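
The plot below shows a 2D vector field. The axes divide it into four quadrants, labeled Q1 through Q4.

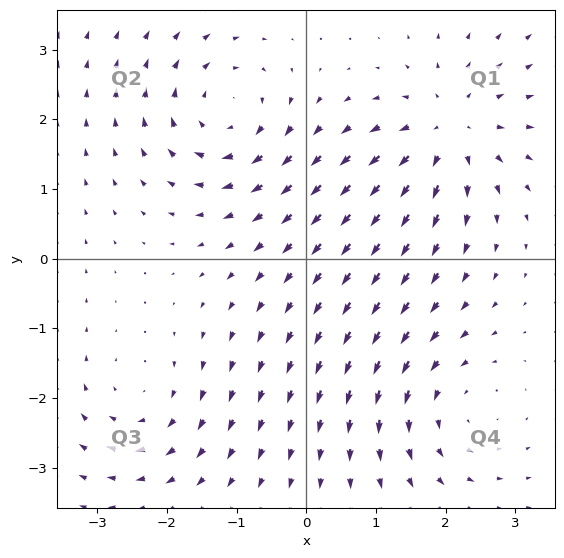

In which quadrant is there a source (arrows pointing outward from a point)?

Q1

The source sits at approximately (2.1, 1.8), which lies in quadrant Q1. The divergence there is about +4, positive as expected for a source.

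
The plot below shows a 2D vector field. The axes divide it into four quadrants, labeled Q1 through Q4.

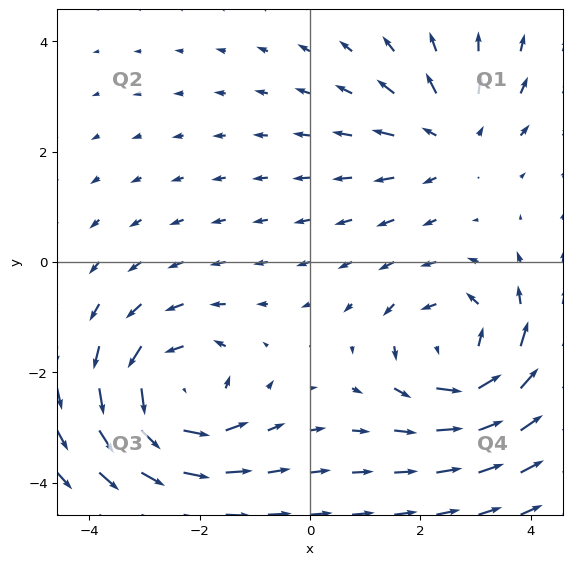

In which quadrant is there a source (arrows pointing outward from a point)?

Q1

The source sits at approximately (2.6, 2.3), which lies in quadrant Q1. The divergence there is about +2, positive as expected for a source.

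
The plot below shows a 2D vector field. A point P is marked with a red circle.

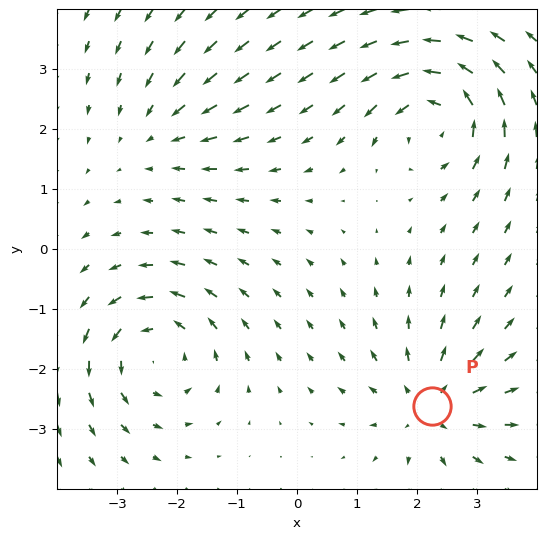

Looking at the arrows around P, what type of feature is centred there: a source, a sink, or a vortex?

source

At P (2.2, -2.6) the arrows spread outward. Divergence about +5, curl ≈0 — positive divergence with near-zero curl is a source.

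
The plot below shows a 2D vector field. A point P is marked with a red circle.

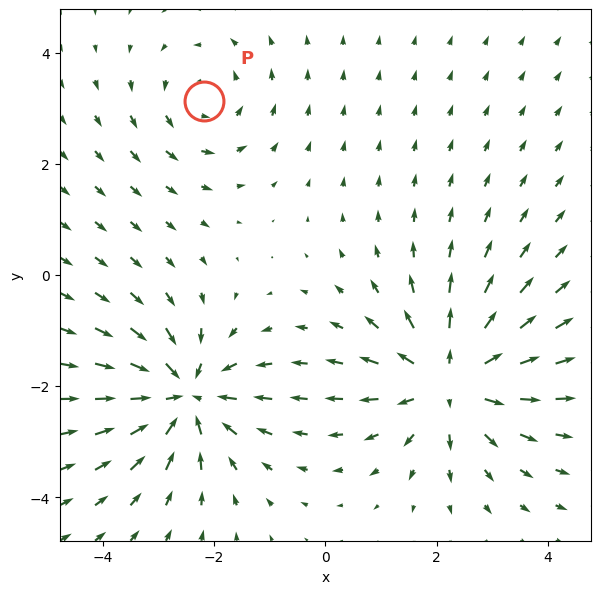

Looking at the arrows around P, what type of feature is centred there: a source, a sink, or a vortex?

vortex

At P (-2.2, 3.1) the arrows circulate counterclockwise. Divergence ≈0, curl about +3 — near-zero divergence with nonzero curl is a vortex.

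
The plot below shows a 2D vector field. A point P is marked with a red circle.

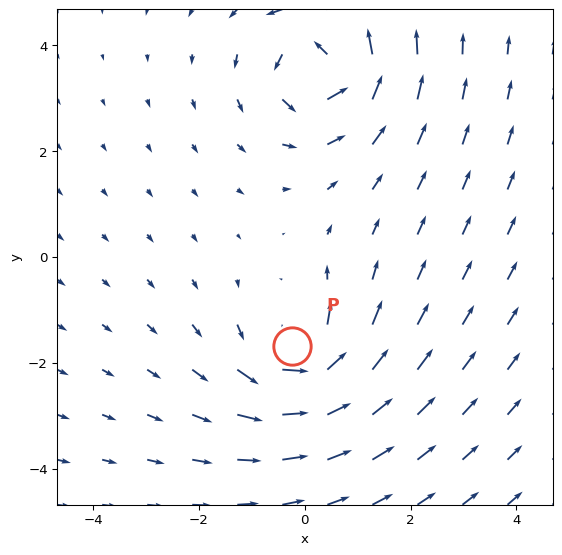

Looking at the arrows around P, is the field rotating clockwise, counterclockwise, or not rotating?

counterclockwise

Near P at (-0.2, -1.7) the arrows circulate counterclockwise. The curl (z-component) there is about +4; positive curl means counterclockwise rotation.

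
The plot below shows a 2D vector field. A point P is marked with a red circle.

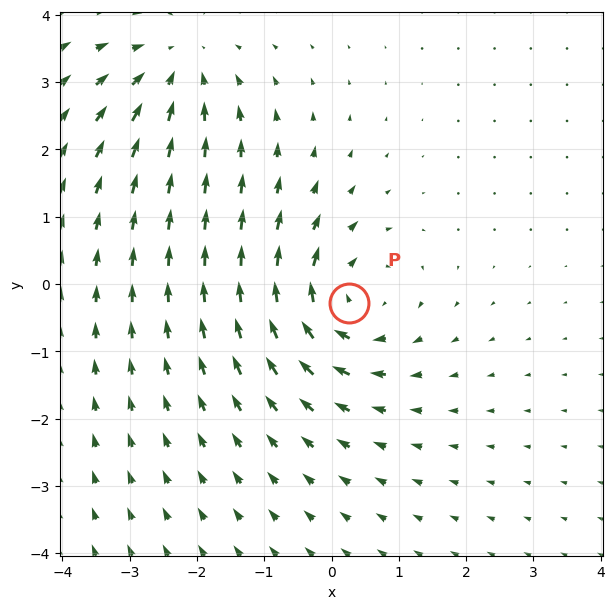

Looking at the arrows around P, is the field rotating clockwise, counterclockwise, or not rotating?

clockwise

Near P at (0.3, -0.3) the arrows circulate clockwise. The curl (z-component) there is about -5; negative curl means clockwise rotation.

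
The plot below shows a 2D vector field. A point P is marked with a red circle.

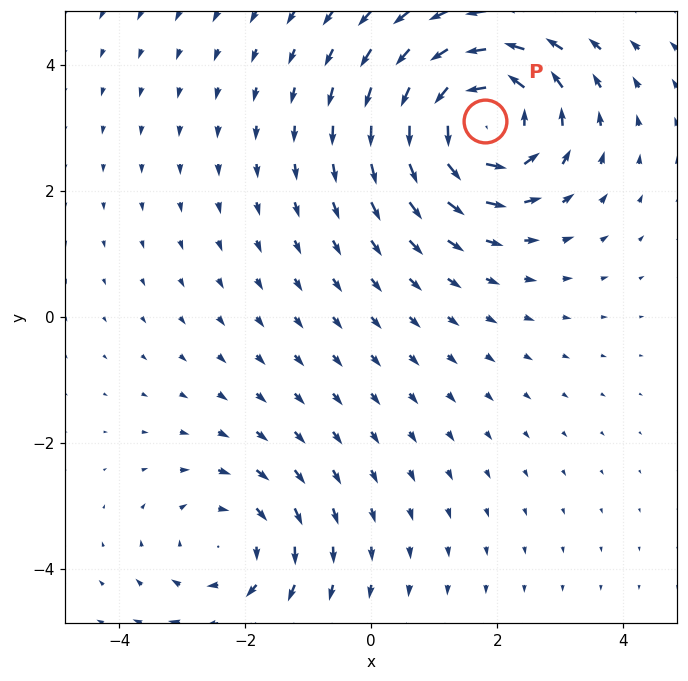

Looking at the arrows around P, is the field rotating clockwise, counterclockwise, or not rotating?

Near P at (1.8, 3.1) the arrows circulate counterclockwise. The curl (z-component) there is about +5; positive curl means counterclockwise rotation.

counterclockwise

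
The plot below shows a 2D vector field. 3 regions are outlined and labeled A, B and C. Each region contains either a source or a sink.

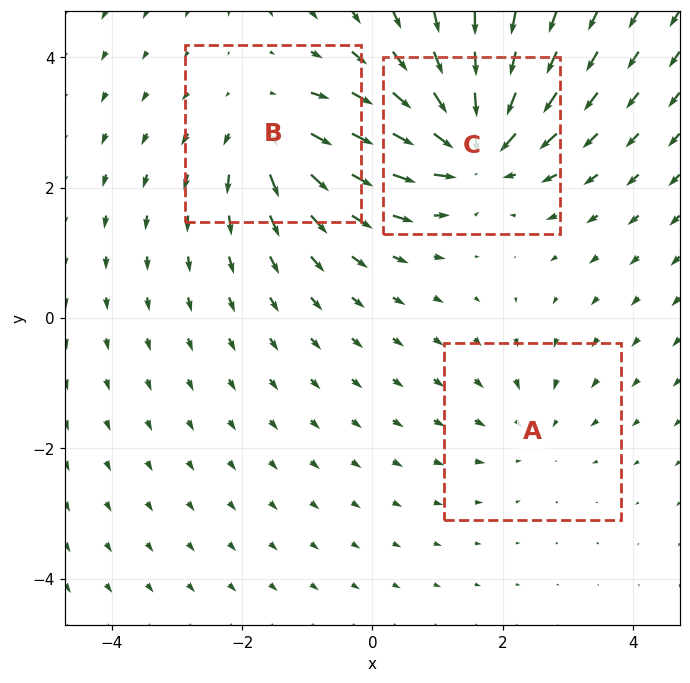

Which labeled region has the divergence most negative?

Divergence at each region's feature centre — A: about -2, B: about +4, C: about -5. Region C is most negative.

C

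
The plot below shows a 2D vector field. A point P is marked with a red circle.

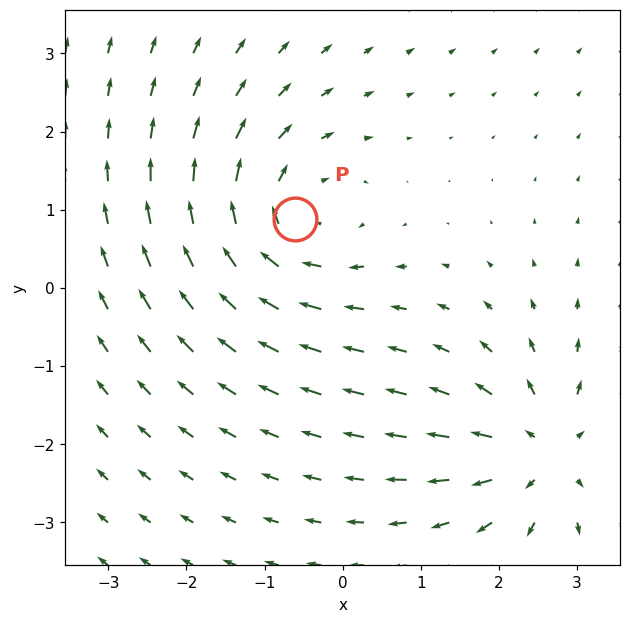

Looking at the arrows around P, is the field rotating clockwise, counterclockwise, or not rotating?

Near P at (-0.6, 0.9) the arrows circulate clockwise. The curl (z-component) there is about -4; negative curl means clockwise rotation.

clockwise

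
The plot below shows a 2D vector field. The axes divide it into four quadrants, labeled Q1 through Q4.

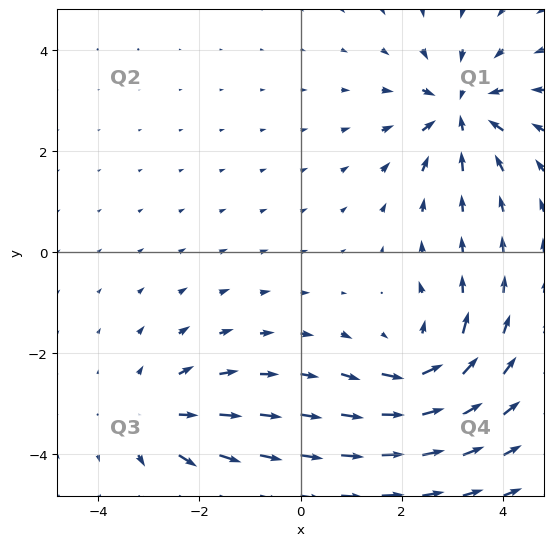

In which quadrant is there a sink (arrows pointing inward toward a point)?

The sink sits at approximately (3.2, 2.8), which lies in quadrant Q1. The divergence there is about -6, negative as expected for a sink.

Q1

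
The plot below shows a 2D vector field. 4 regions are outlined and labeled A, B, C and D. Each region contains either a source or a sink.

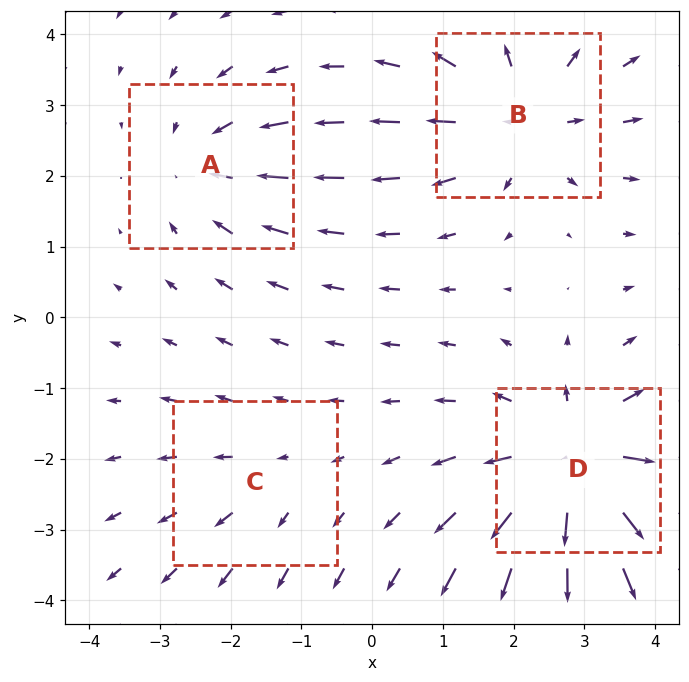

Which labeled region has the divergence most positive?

Divergence at each region's feature centre — A: about -3, B: about +4, C: about +2, D: about +6. Region D is most positive.

D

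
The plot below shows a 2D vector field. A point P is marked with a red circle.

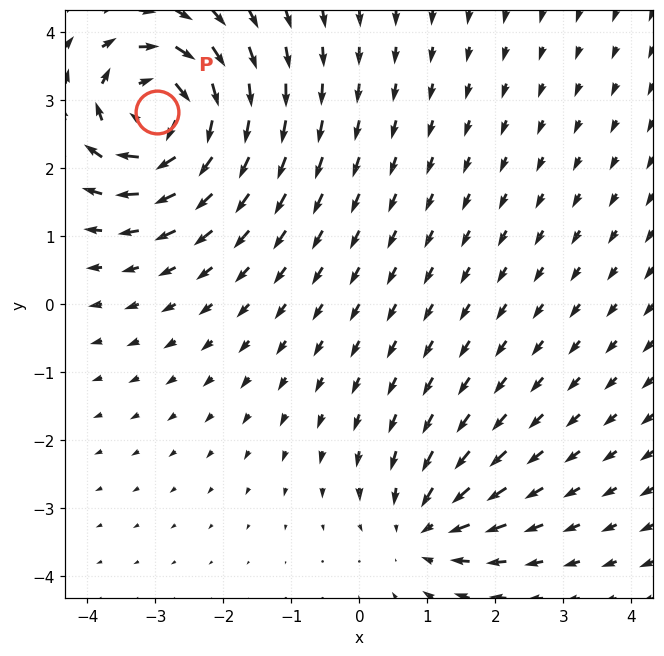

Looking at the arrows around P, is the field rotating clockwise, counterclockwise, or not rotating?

Near P at (-3.0, 2.8) the arrows circulate clockwise. The curl (z-component) there is about -6; negative curl means clockwise rotation.

clockwise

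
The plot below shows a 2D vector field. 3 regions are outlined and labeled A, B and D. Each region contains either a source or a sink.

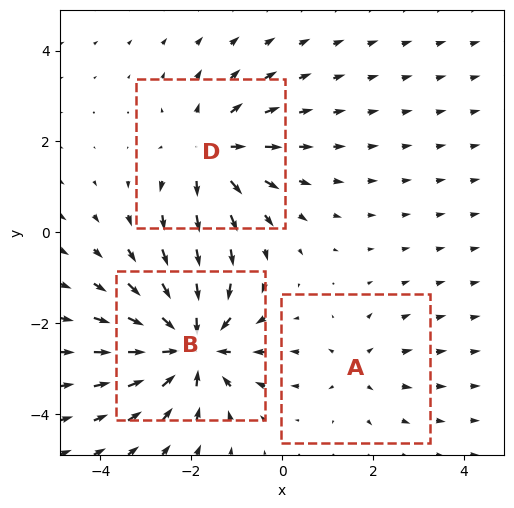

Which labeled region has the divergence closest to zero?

A

Divergence at each region's feature centre — A: about +2, B: about -5, D: about +3. Region A is closest to zero.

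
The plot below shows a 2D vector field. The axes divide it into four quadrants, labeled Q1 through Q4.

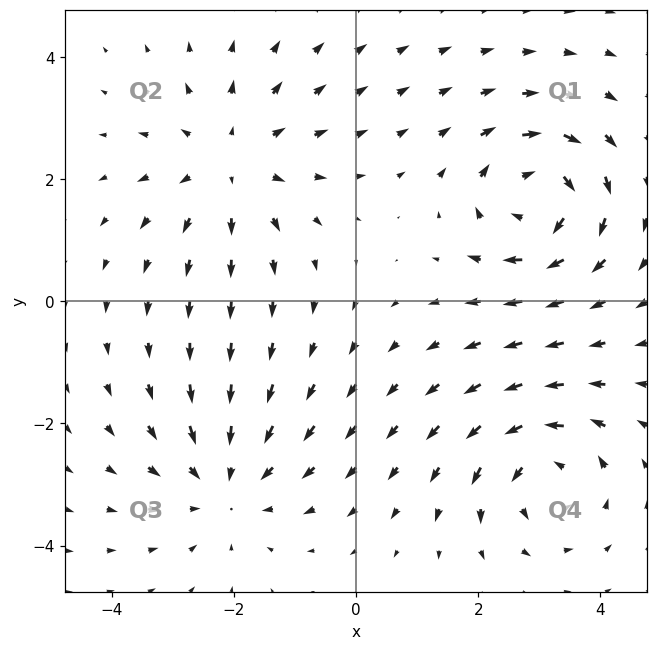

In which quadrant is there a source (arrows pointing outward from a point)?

Q2

The source sits at approximately (-2.1, 2.3), which lies in quadrant Q2. The divergence there is about +4, positive as expected for a source.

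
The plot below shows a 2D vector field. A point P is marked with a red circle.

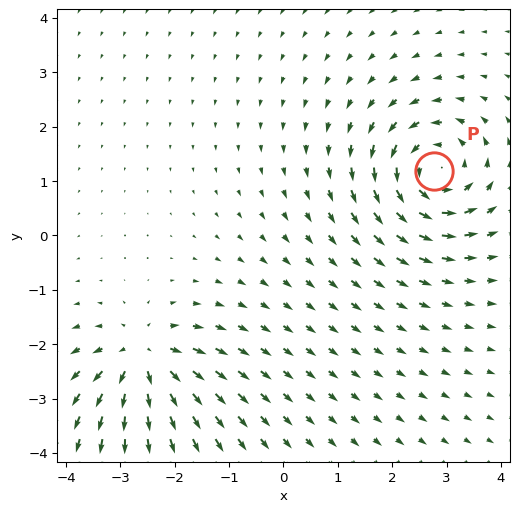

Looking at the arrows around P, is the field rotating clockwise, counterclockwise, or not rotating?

counterclockwise

Near P at (2.8, 1.2) the arrows circulate counterclockwise. The curl (z-component) there is about +4; positive curl means counterclockwise rotation.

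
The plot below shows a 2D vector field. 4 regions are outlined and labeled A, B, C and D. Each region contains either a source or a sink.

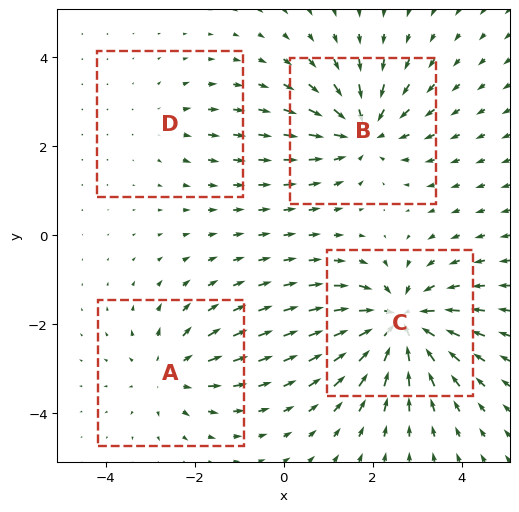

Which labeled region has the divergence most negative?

Divergence at each region's feature centre — A: about +4, B: about -5, C: about -7, D: about +2. Region C is most negative.

C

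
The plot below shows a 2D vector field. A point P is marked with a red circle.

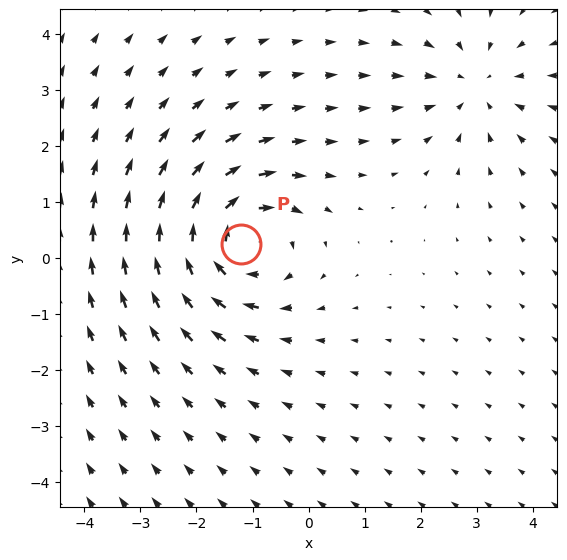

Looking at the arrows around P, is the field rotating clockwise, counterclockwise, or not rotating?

Near P at (-1.2, 0.2) the arrows circulate clockwise. The curl (z-component) there is about -4; negative curl means clockwise rotation.

clockwise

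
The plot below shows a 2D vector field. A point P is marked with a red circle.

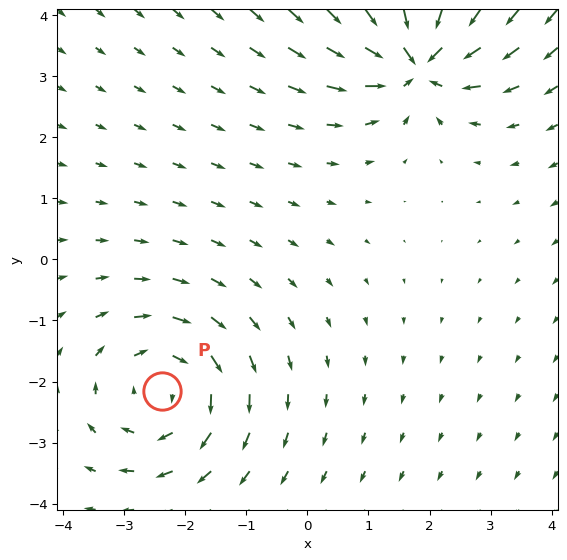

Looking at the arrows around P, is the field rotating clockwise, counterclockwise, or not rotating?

clockwise

Near P at (-2.4, -2.2) the arrows circulate clockwise. The curl (z-component) there is about -4; negative curl means clockwise rotation.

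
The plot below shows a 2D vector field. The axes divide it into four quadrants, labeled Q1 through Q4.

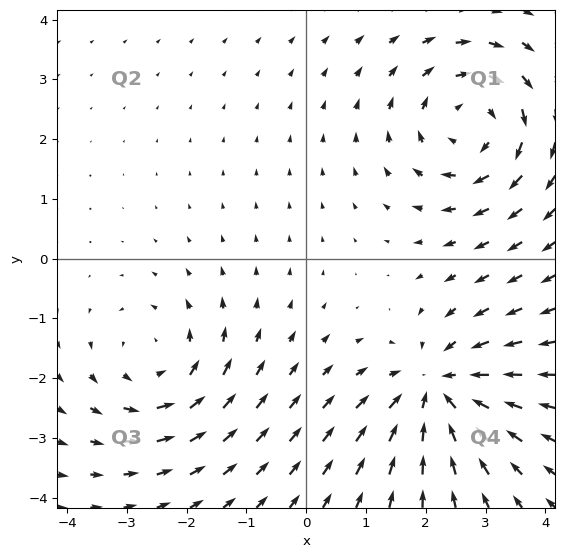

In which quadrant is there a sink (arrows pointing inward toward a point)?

Q4

The sink sits at approximately (2.2, -2.2), which lies in quadrant Q4. The divergence there is about -5, negative as expected for a sink.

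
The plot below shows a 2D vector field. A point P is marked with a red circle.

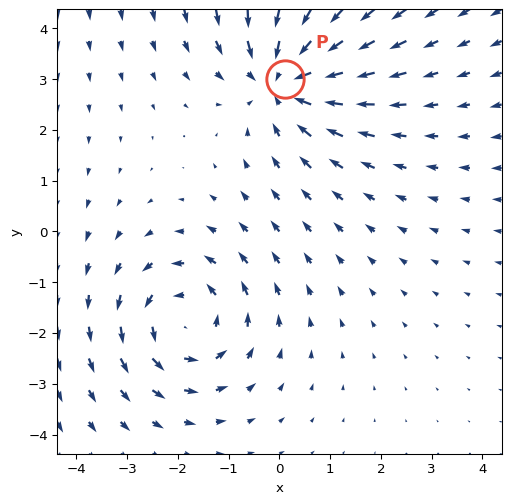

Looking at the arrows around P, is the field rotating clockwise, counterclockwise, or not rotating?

not rotating

Near P at (0.1, 3.0) the arrows show no circulation. The curl there is ≈0.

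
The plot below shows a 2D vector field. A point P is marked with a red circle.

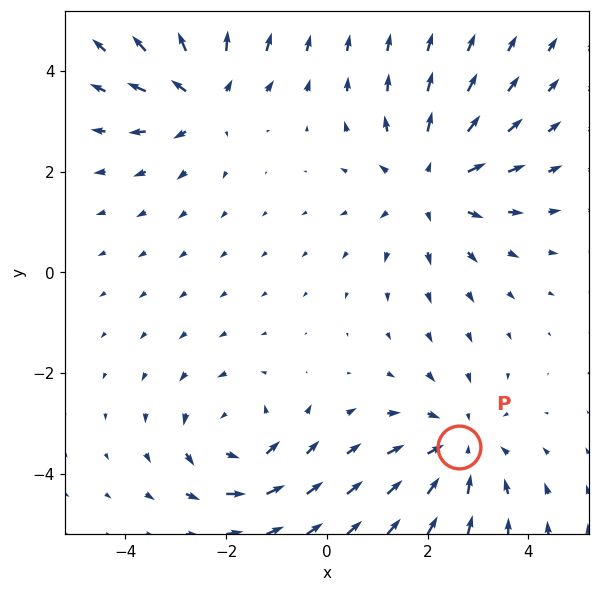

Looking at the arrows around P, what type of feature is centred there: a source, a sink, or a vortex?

sink

At P (2.6, -3.5) the arrows converge inward. Divergence about -3, curl ≈0 — negative divergence with near-zero curl is a sink.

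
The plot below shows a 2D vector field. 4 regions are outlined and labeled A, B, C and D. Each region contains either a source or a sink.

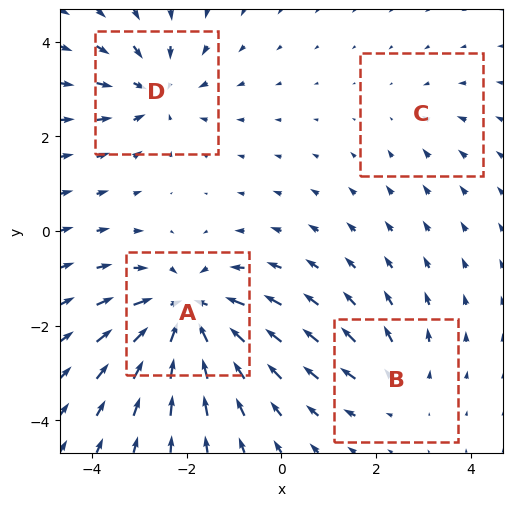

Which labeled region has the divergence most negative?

Divergence at each region's feature centre — A: about -7, B: about +3, C: about -2, D: about -4. Region A is most negative.

A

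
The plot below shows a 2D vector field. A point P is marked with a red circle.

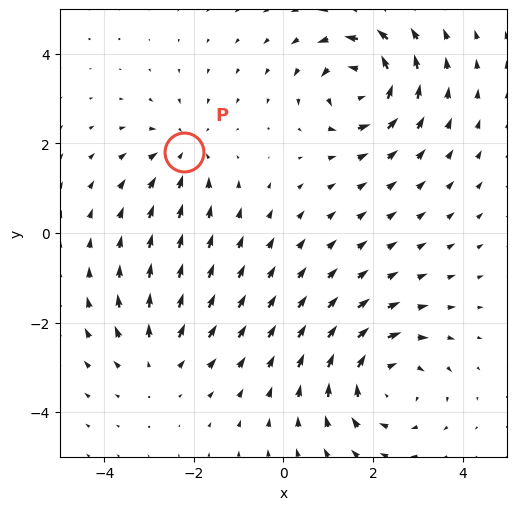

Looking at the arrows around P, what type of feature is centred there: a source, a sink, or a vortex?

sink

At P (-2.2, 1.8) the arrows converge inward. Divergence about -3, curl ≈0 — negative divergence with near-zero curl is a sink.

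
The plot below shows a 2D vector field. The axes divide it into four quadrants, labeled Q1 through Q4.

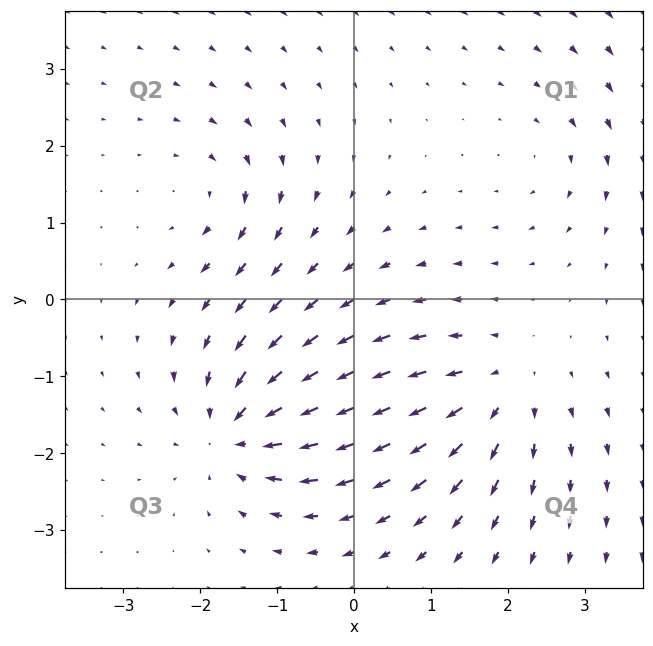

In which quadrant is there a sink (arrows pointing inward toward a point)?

Q3

The sink sits at approximately (-1.5, -1.7), which lies in quadrant Q3. The divergence there is about -6, negative as expected for a sink.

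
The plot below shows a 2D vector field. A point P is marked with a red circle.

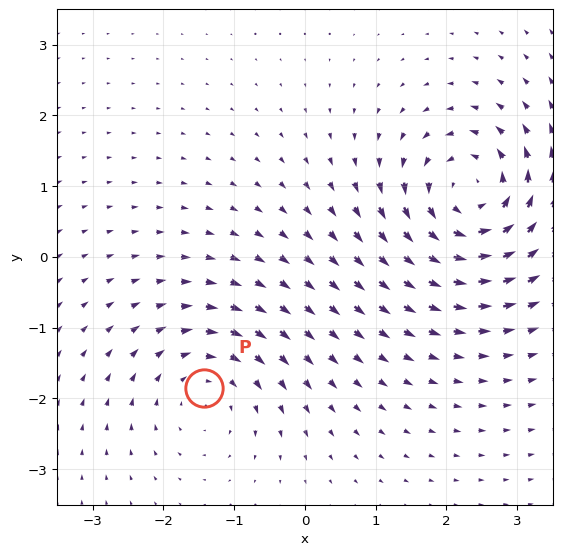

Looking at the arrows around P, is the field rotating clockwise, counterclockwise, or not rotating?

clockwise

Near P at (-1.4, -1.8) the arrows circulate clockwise. The curl (z-component) there is about -3; negative curl means clockwise rotation.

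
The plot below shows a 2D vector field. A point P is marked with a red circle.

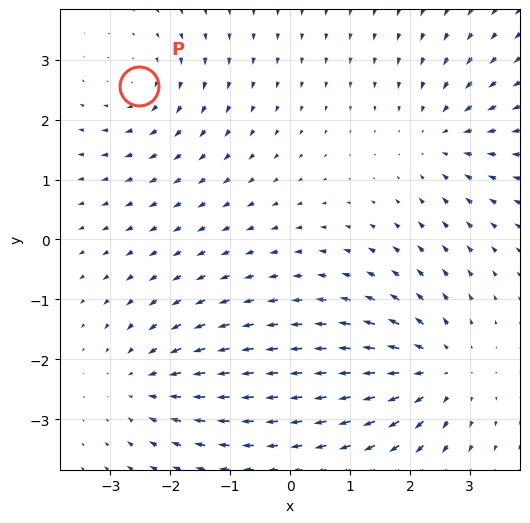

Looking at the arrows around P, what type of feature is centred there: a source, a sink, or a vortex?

At P (-2.5, 2.6) the arrows circulate clockwise. Divergence ≈0, curl about -3 — near-zero divergence with nonzero curl is a vortex.

vortex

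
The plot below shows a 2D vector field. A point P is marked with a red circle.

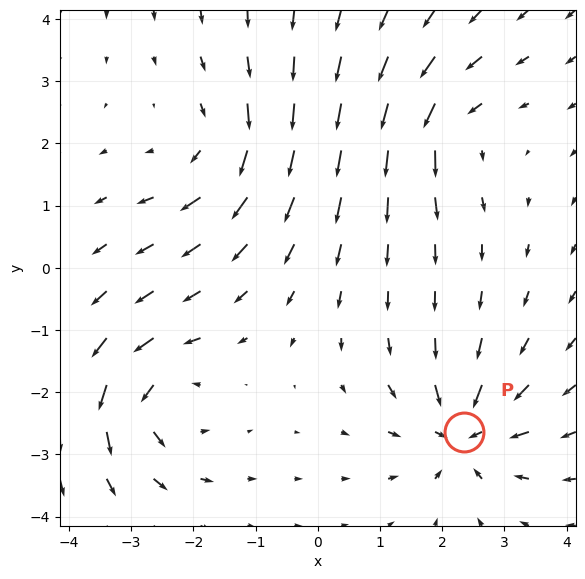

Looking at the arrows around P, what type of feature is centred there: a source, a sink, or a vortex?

At P (2.4, -2.6) the arrows converge inward. Divergence about -6, curl ≈0 — negative divergence with near-zero curl is a sink.

sink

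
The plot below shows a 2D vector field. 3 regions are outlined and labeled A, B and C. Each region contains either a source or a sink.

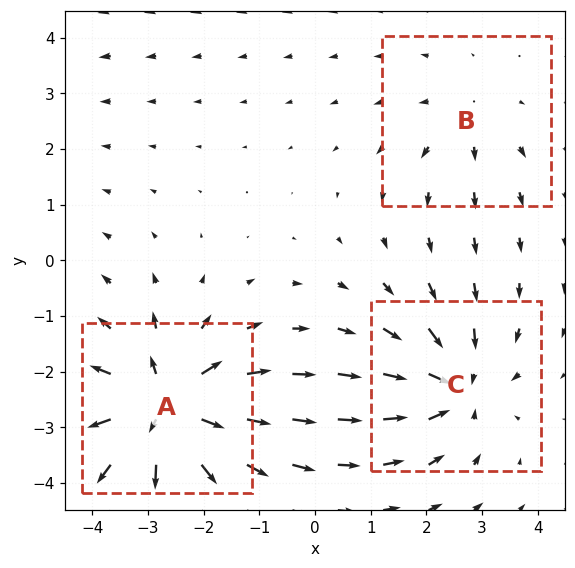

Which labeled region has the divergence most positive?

Divergence at each region's feature centre — A: about +5, B: about +2, C: about -4. Region A is most positive.

A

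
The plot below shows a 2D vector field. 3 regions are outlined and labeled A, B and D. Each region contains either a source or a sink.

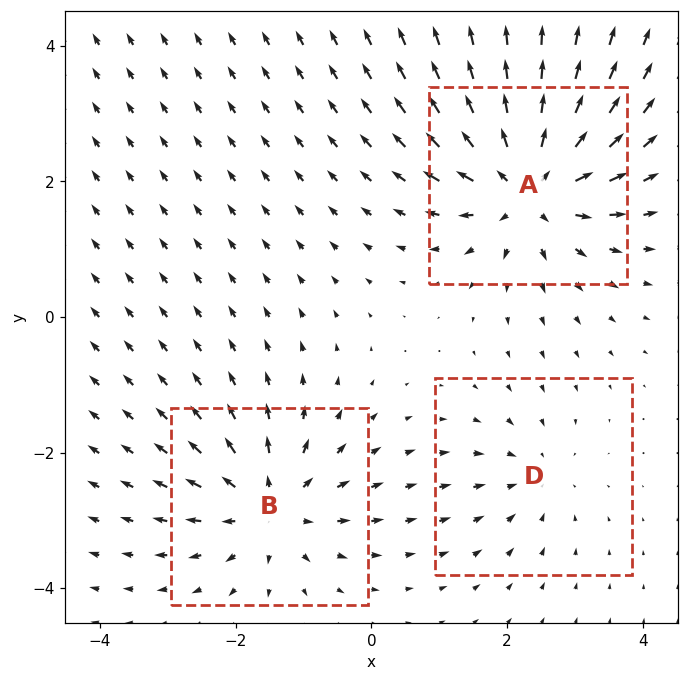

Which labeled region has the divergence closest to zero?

D

Divergence at each region's feature centre — A: about +6, B: about +4, D: about -2. Region D is closest to zero.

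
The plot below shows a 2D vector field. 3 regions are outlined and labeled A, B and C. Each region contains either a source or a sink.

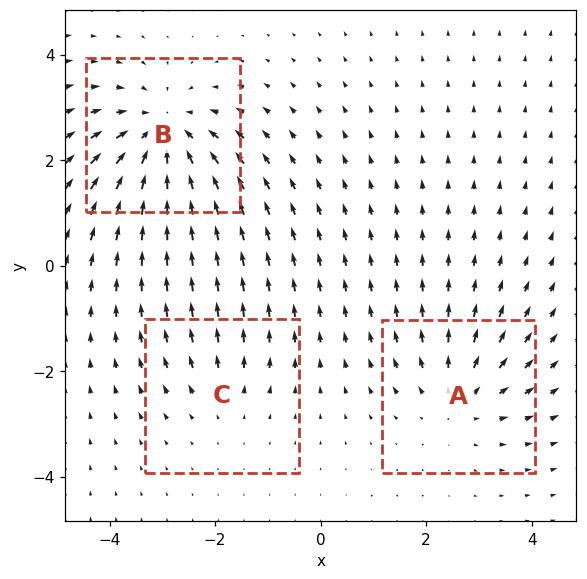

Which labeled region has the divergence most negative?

B

Divergence at each region's feature centre — A: about +3, B: about -5, C: about +2. Region B is most negative.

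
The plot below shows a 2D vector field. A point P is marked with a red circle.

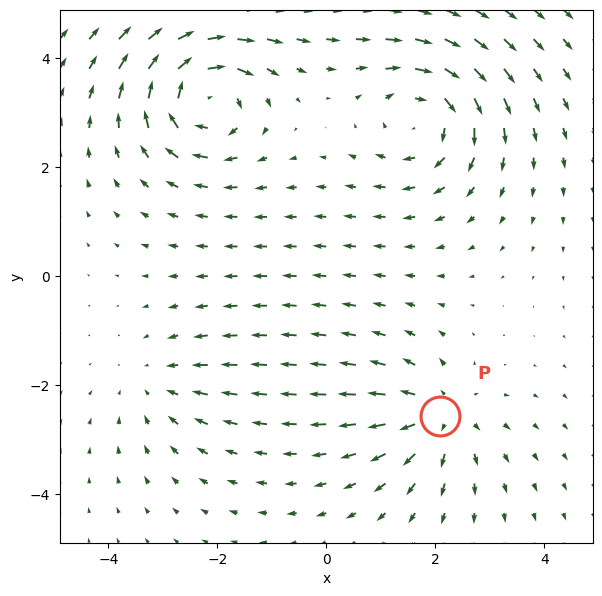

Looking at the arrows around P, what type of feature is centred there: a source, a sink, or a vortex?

source

At P (2.1, -2.6) the arrows spread outward. Divergence about +4, curl ≈0 — positive divergence with near-zero curl is a source.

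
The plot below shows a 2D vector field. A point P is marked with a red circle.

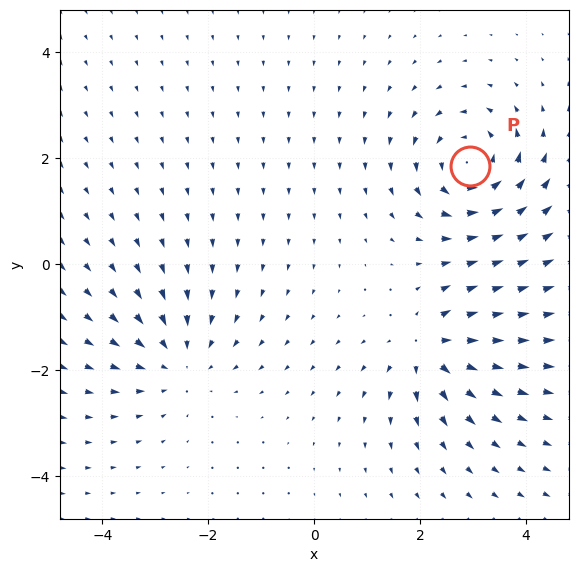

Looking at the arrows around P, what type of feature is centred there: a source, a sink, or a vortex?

vortex

At P (2.9, 1.9) the arrows circulate counterclockwise. Divergence ≈0, curl about +6 — near-zero divergence with nonzero curl is a vortex.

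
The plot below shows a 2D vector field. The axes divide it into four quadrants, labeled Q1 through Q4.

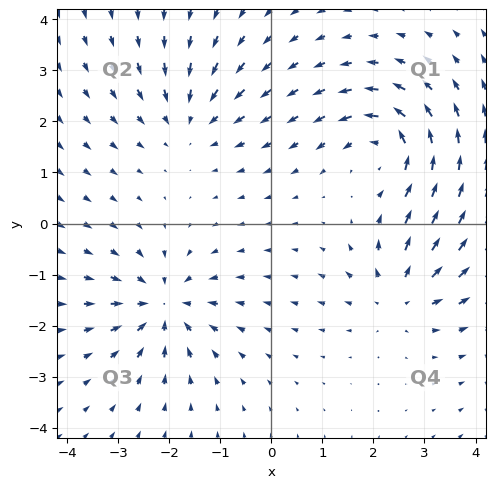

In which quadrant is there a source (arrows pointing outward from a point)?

The source sits at approximately (2.5, -1.4), which lies in quadrant Q4. The divergence there is about +4, positive as expected for a source.

Q4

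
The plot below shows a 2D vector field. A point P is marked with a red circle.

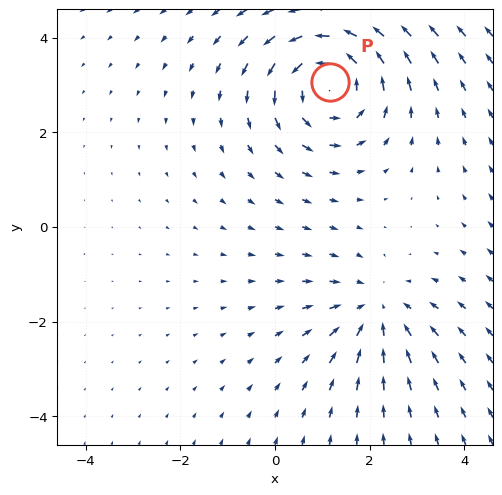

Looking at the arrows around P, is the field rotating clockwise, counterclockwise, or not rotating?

Near P at (1.2, 3.1) the arrows circulate counterclockwise. The curl (z-component) there is about +4; positive curl means counterclockwise rotation.

counterclockwise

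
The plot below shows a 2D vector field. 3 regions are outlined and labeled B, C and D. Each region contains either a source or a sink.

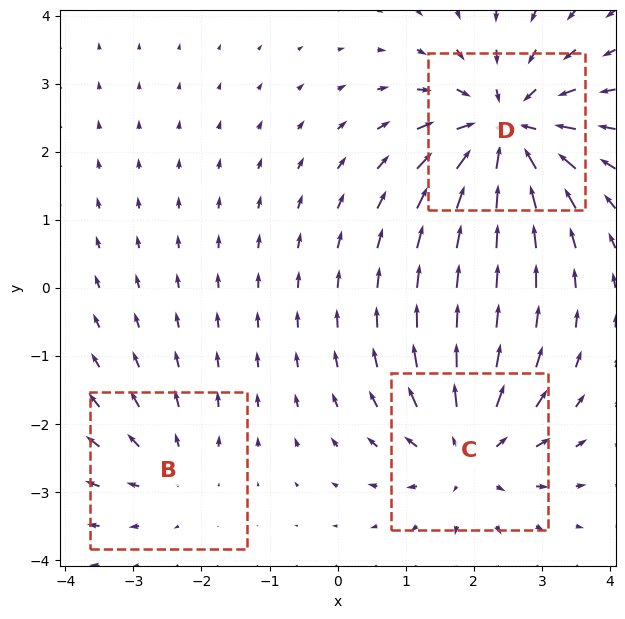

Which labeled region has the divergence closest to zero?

Divergence at each region's feature centre — B: about +2, C: about +4, D: about -5. Region B is closest to zero.

B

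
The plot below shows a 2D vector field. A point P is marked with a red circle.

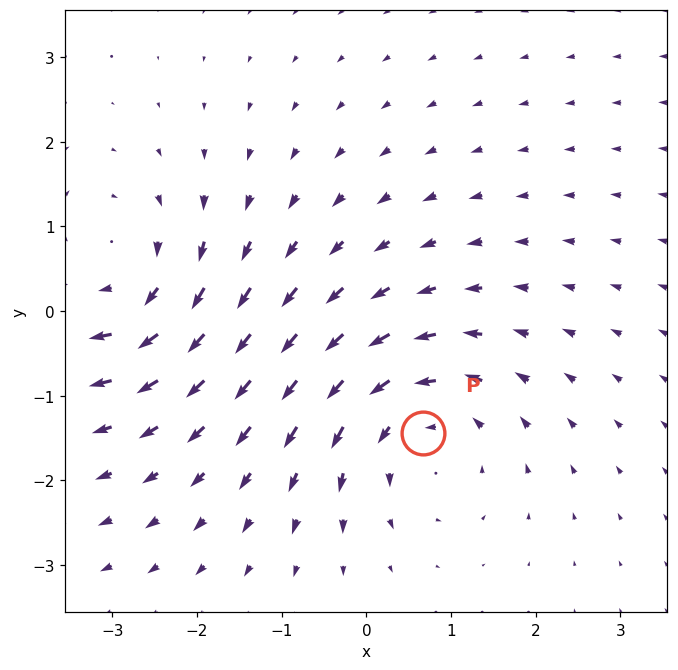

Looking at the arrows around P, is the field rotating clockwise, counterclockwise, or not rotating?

counterclockwise

Near P at (0.7, -1.4) the arrows circulate counterclockwise. The curl (z-component) there is about +3; positive curl means counterclockwise rotation.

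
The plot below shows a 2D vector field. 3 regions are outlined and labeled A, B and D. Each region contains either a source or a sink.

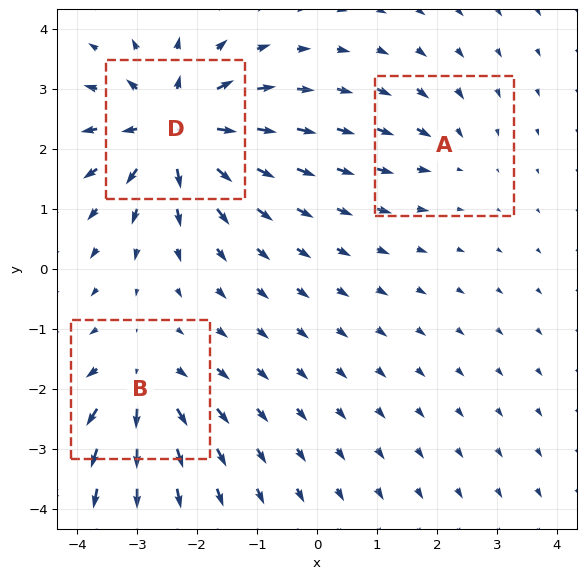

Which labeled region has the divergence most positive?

D

Divergence at each region's feature centre — A: about -2, B: about +4, D: about +6. Region D is most positive.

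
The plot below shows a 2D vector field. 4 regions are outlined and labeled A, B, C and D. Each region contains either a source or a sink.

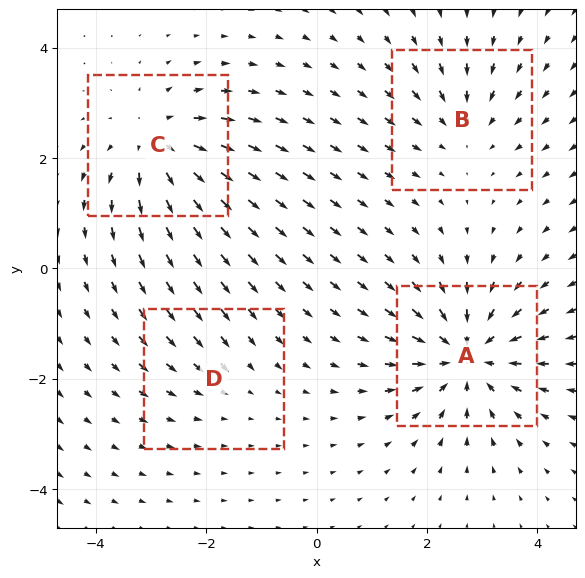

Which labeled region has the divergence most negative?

A

Divergence at each region's feature centre — A: about -7, B: about -3, C: about +5, D: about -2. Region A is most negative.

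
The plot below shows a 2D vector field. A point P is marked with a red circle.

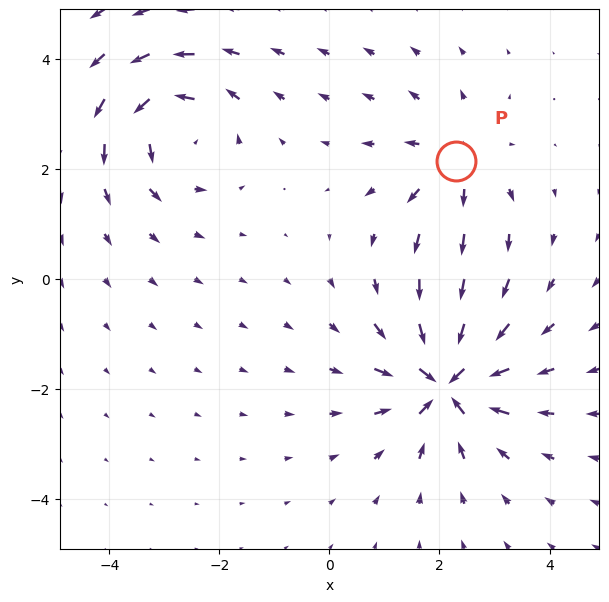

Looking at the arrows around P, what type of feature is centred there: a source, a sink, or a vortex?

source

At P (2.3, 2.1) the arrows spread outward. Divergence about +3, curl ≈0 — positive divergence with near-zero curl is a source.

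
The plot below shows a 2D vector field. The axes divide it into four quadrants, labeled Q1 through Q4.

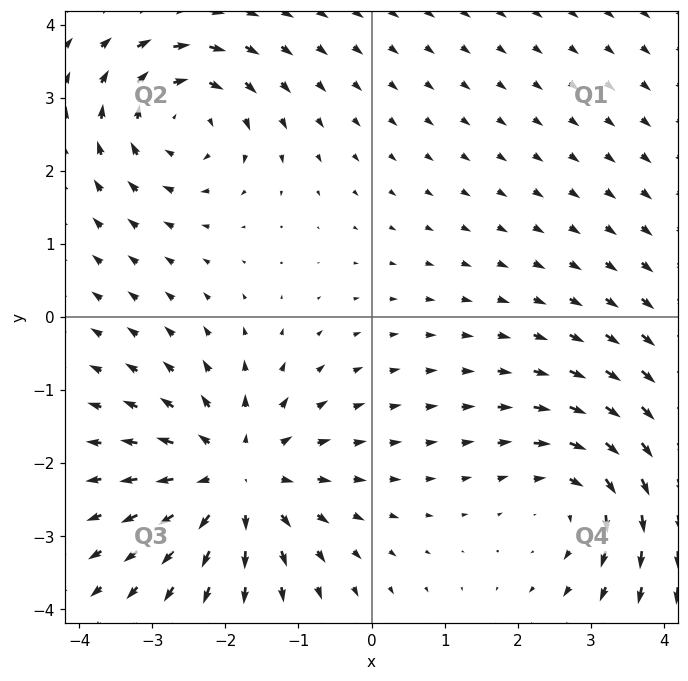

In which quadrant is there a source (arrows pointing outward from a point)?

The source sits at approximately (-1.8, -2.2), which lies in quadrant Q3. The divergence there is about +5, positive as expected for a source.

Q3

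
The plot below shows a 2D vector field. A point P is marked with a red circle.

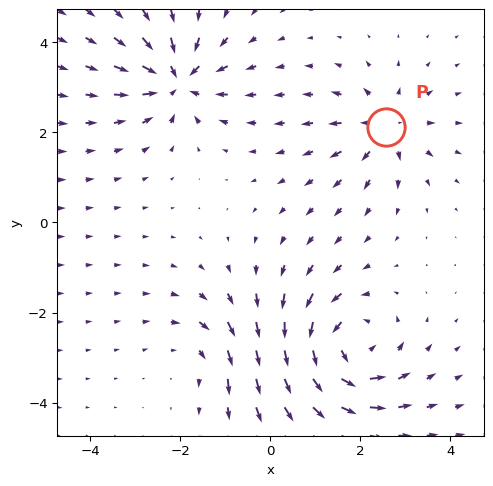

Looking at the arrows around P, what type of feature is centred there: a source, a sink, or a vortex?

At P (2.6, 2.1) the arrows spread outward. Divergence about +4, curl ≈0 — positive divergence with near-zero curl is a source.

source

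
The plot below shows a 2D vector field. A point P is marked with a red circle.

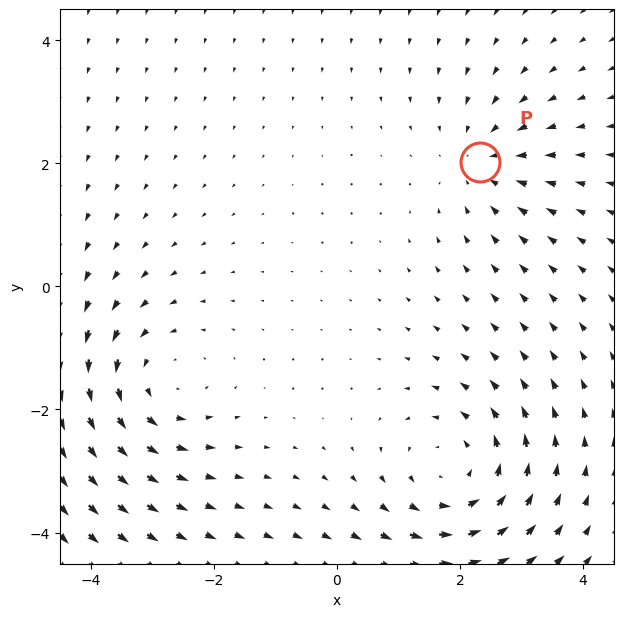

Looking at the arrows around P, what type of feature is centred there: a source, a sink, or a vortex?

At P (2.3, 2.0) the arrows converge inward. Divergence about -3, curl ≈0 — negative divergence with near-zero curl is a sink.

sink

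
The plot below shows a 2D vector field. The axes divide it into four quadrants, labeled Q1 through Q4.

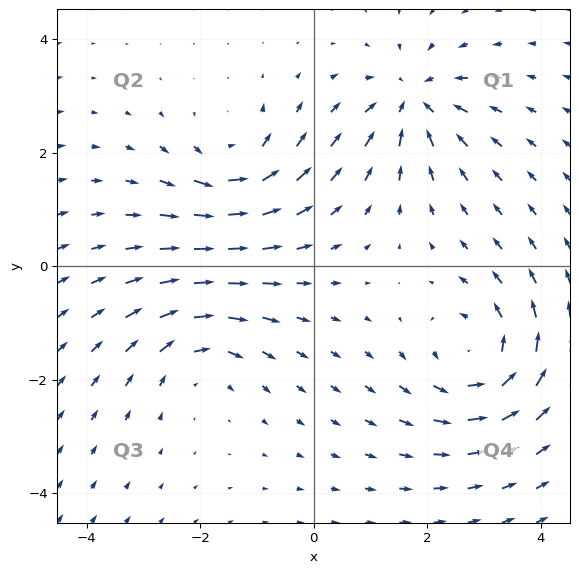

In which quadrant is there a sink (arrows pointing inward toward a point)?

Q1

The sink sits at approximately (1.8, 2.9), which lies in quadrant Q1. The divergence there is about -5, negative as expected for a sink.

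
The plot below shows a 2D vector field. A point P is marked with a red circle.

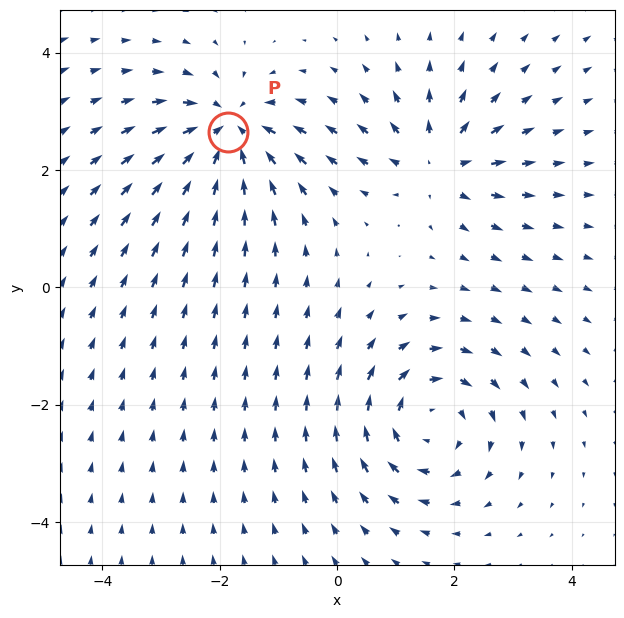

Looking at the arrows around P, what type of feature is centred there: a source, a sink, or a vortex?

At P (-1.9, 2.6) the arrows converge inward. Divergence about -5, curl ≈0 — negative divergence with near-zero curl is a sink.

sink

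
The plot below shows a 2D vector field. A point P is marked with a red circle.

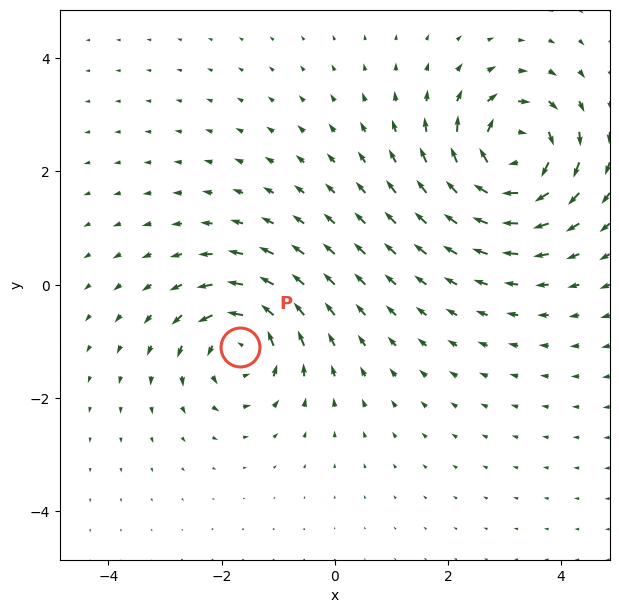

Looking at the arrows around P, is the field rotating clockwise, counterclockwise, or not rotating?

Near P at (-1.7, -1.1) the arrows circulate counterclockwise. The curl (z-component) there is about +5; positive curl means counterclockwise rotation.

counterclockwise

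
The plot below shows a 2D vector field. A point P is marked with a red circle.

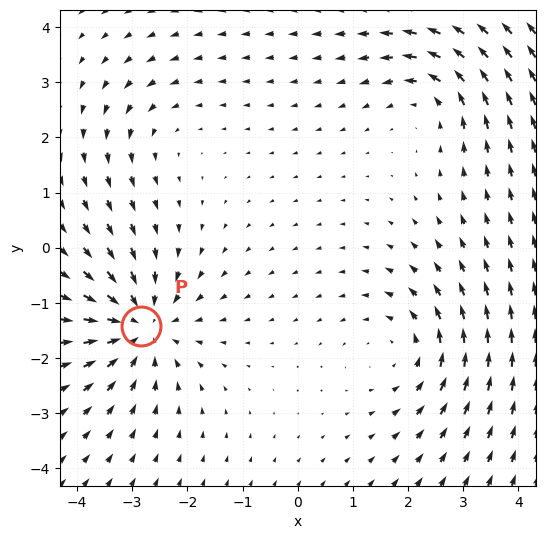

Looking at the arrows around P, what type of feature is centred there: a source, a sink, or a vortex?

sink

At P (-2.8, -1.4) the arrows converge inward. Divergence about -5, curl ≈0 — negative divergence with near-zero curl is a sink.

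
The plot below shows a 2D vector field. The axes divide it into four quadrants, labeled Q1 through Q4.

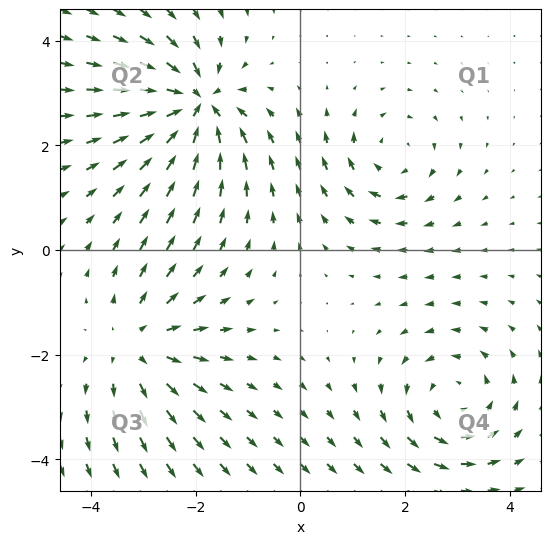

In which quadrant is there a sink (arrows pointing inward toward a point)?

The sink sits at approximately (-2.0, 2.8), which lies in quadrant Q2. The divergence there is about -7, negative as expected for a sink.

Q2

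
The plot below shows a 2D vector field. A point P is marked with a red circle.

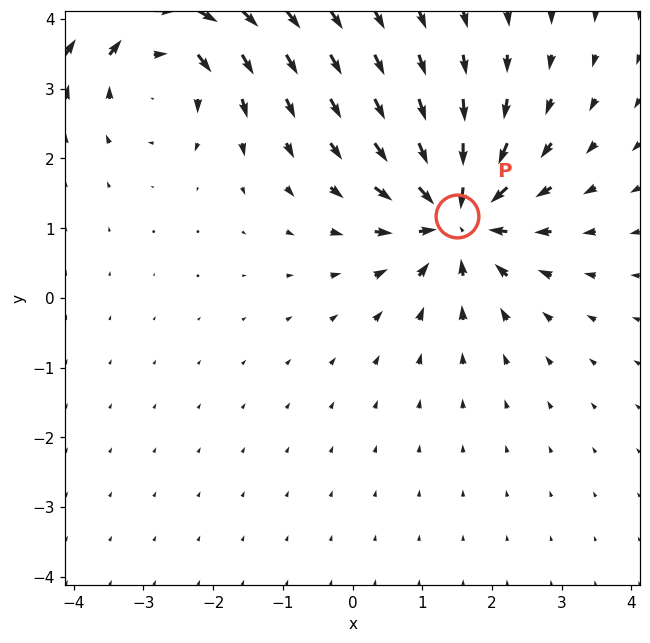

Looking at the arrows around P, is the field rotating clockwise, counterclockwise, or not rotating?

not rotating

Near P at (1.5, 1.2) the arrows show no circulation. The curl there is ≈0.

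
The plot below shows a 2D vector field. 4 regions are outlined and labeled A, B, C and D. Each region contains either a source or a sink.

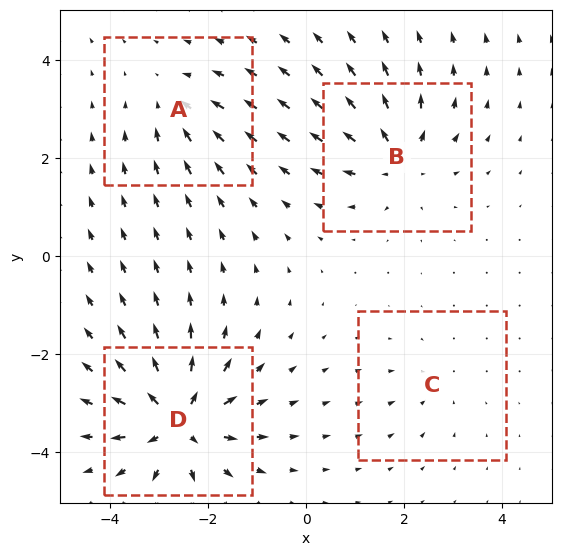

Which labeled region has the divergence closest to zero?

Divergence at each region's feature centre — A: about -4, B: about +6, C: about -2, D: about +9. Region C is closest to zero.

C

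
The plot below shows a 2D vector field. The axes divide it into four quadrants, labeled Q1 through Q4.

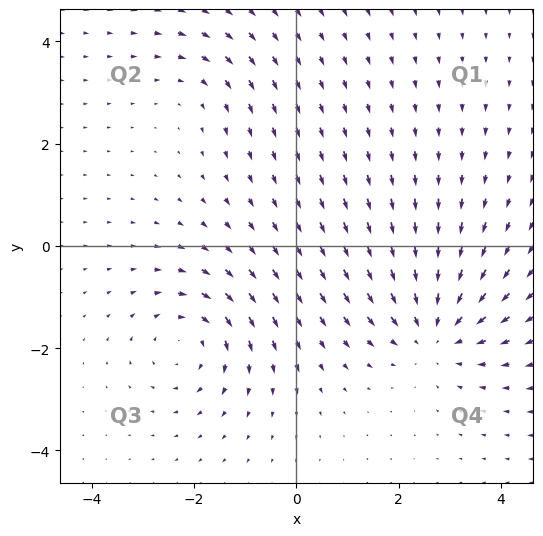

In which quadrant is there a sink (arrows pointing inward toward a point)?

Q4

The sink sits at approximately (2.7, -1.7), which lies in quadrant Q4. The divergence there is about -4, negative as expected for a sink.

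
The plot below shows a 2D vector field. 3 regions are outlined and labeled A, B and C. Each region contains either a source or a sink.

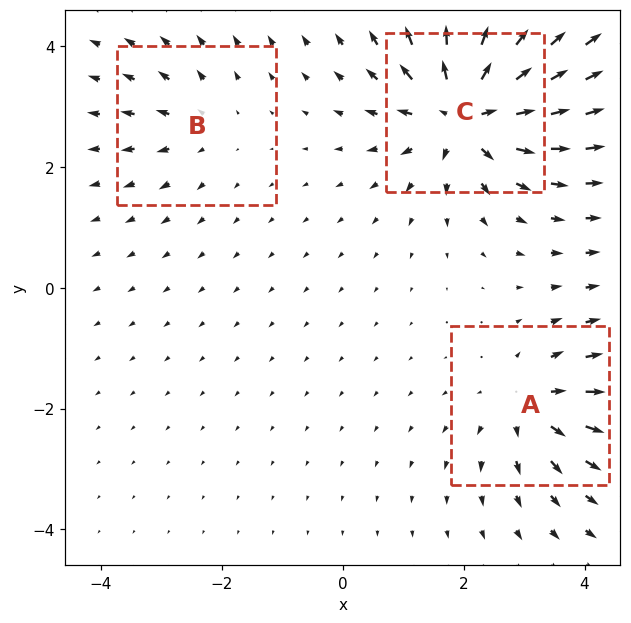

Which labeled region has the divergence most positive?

Divergence at each region's feature centre — A: about +4, B: about +2, C: about +7. Region C is most positive.

C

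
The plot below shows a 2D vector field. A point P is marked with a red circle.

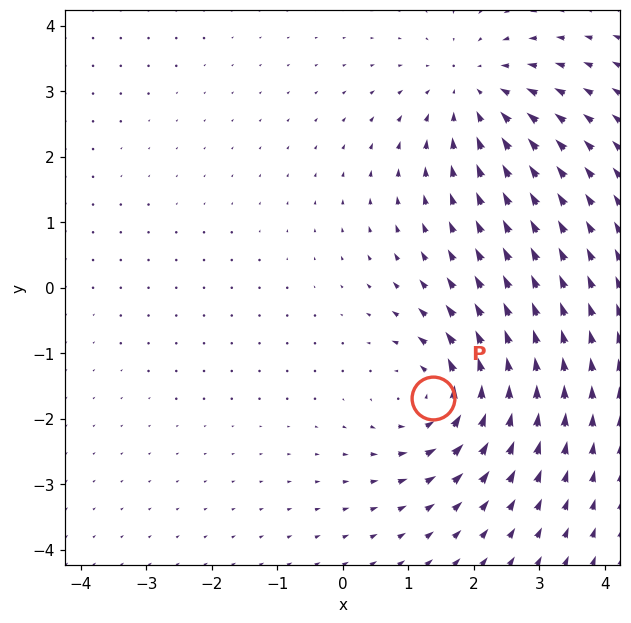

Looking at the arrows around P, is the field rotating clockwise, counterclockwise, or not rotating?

Near P at (1.4, -1.7) the arrows circulate counterclockwise. The curl (z-component) there is about +6; positive curl means counterclockwise rotation.

counterclockwise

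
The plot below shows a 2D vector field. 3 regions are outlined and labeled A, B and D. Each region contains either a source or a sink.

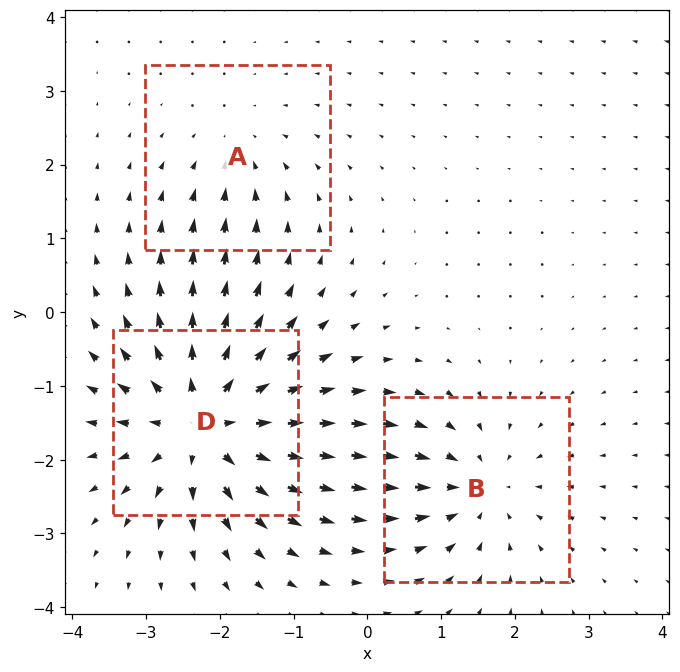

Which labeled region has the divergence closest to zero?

A

Divergence at each region's feature centre — A: about -2, B: about -3, D: about +5. Region A is closest to zero.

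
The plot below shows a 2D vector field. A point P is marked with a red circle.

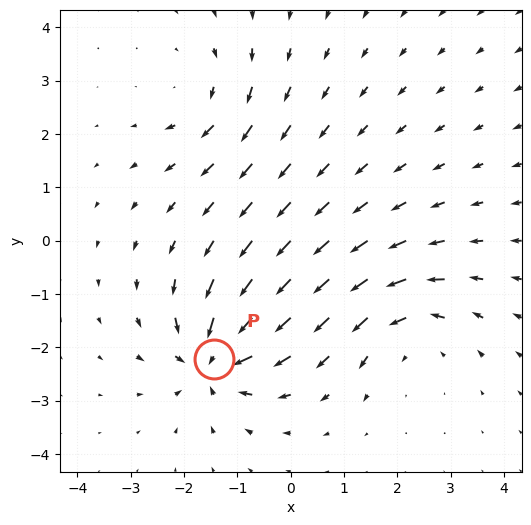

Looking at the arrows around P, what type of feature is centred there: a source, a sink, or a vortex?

At P (-1.4, -2.2) the arrows converge inward. Divergence about -7, curl ≈0 — negative divergence with near-zero curl is a sink.

sink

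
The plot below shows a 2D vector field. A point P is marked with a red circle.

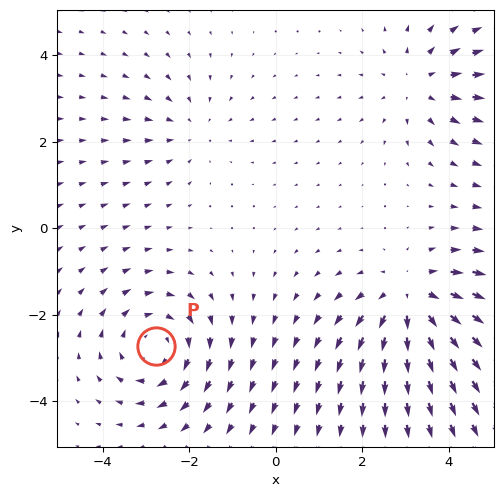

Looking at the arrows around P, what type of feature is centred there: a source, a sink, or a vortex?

vortex

At P (-2.8, -2.7) the arrows circulate clockwise. Divergence ≈0, curl about -4 — near-zero divergence with nonzero curl is a vortex.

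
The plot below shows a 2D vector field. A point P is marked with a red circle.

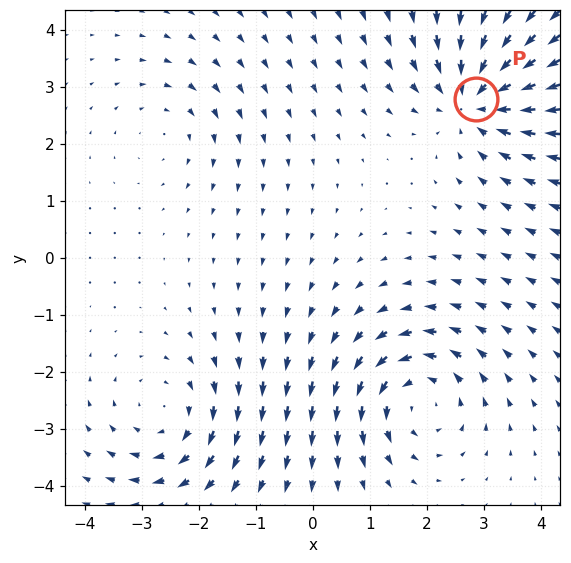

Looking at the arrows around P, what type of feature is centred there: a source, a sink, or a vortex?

At P (2.9, 2.8) the arrows converge inward. Divergence about -5, curl ≈0 — negative divergence with near-zero curl is a sink.

sink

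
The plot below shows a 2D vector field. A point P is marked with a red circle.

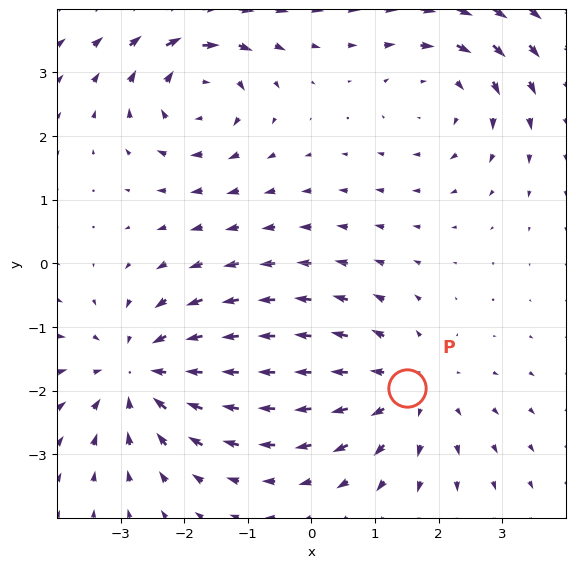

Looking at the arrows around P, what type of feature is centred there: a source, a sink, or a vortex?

source

At P (1.5, -2.0) the arrows spread outward. Divergence about +3, curl ≈0 — positive divergence with near-zero curl is a source.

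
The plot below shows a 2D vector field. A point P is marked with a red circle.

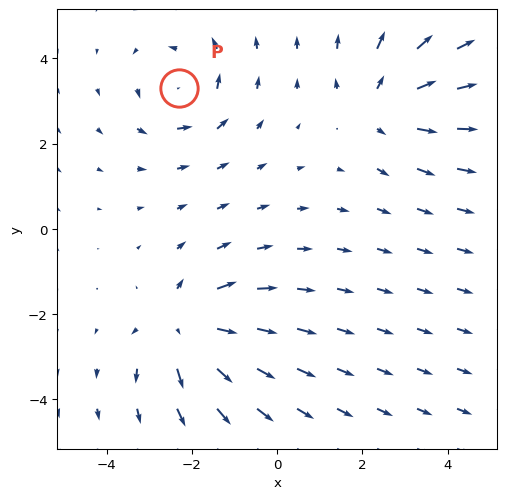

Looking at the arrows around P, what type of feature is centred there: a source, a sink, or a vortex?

vortex

At P (-2.3, 3.3) the arrows circulate counterclockwise. Divergence ≈0, curl about +4 — near-zero divergence with nonzero curl is a vortex.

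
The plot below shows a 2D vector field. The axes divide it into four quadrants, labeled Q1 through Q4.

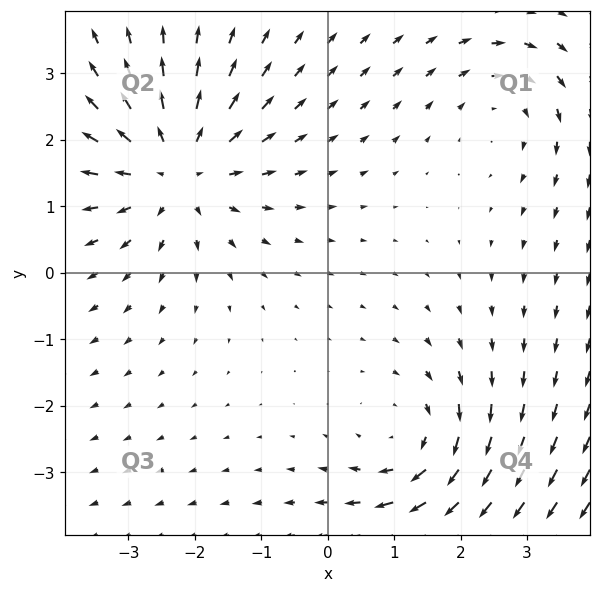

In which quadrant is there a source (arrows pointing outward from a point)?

The source sits at approximately (-2.3, 1.6), which lies in quadrant Q2. The divergence there is about +4, positive as expected for a source.

Q2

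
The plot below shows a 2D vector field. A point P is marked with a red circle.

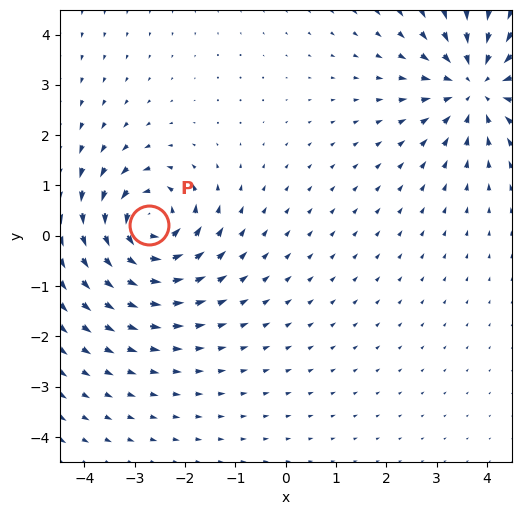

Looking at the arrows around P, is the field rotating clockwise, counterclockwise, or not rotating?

counterclockwise

Near P at (-2.7, 0.2) the arrows circulate counterclockwise. The curl (z-component) there is about +5; positive curl means counterclockwise rotation.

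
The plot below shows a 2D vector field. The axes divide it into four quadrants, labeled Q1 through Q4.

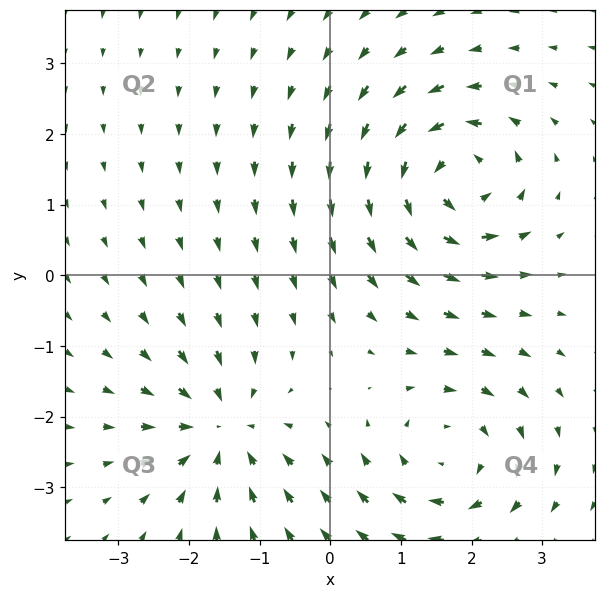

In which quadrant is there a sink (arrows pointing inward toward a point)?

Q3

The sink sits at approximately (-1.5, -2.2), which lies in quadrant Q3. The divergence there is about -4, negative as expected for a sink.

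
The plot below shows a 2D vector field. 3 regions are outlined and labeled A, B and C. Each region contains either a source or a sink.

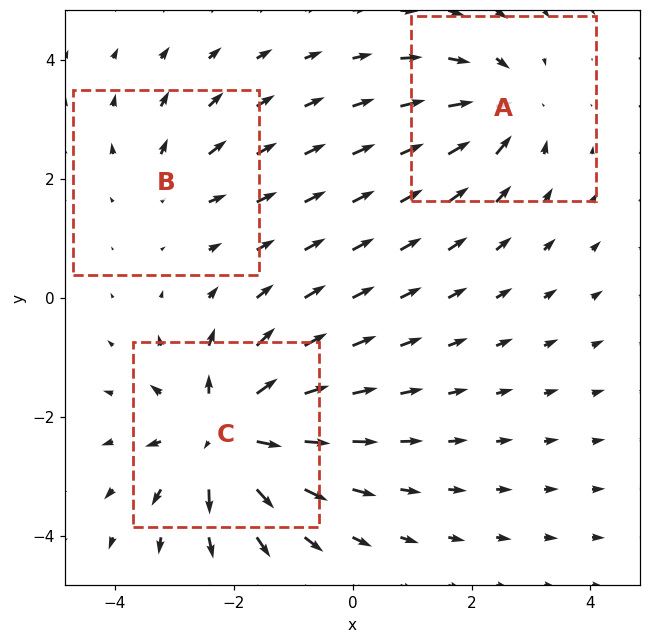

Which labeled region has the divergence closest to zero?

B

Divergence at each region's feature centre — A: about -3, B: about +2, C: about +5. Region B is closest to zero.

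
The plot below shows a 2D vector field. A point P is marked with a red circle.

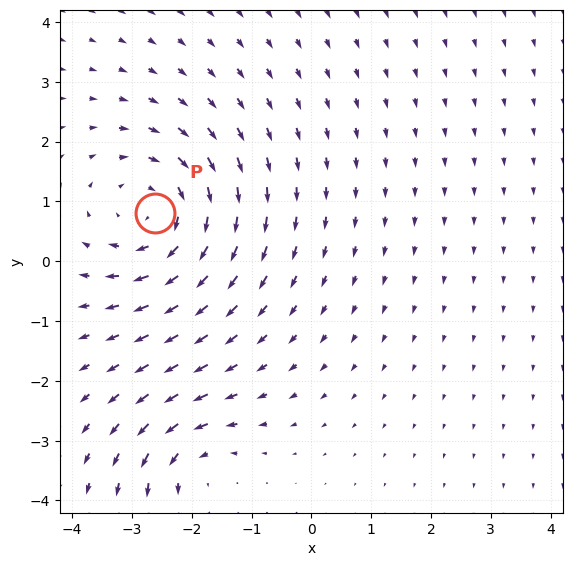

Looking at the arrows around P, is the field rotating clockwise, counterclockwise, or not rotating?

Near P at (-2.6, 0.8) the arrows circulate clockwise. The curl (z-component) there is about -4; negative curl means clockwise rotation.

clockwise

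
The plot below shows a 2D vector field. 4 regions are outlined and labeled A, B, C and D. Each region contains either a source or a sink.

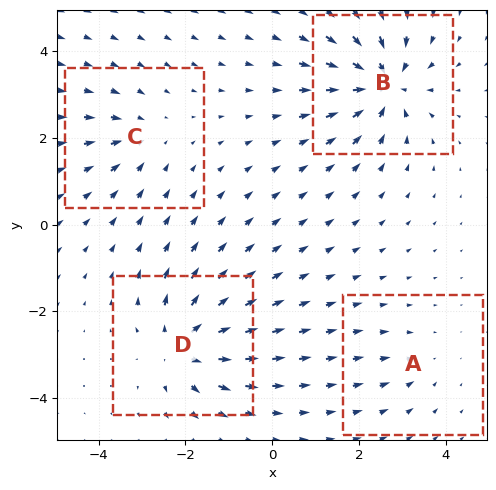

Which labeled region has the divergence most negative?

B

Divergence at each region's feature centre — A: about -2, B: about -7, C: about -3, D: about +6. Region B is most negative.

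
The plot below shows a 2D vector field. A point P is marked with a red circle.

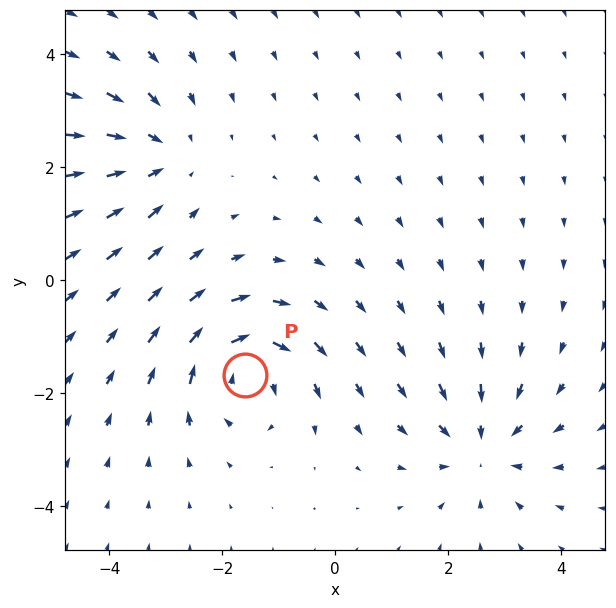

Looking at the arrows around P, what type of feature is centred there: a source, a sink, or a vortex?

At P (-1.6, -1.7) the arrows circulate clockwise. Divergence ≈0, curl about -6 — near-zero divergence with nonzero curl is a vortex.

vortex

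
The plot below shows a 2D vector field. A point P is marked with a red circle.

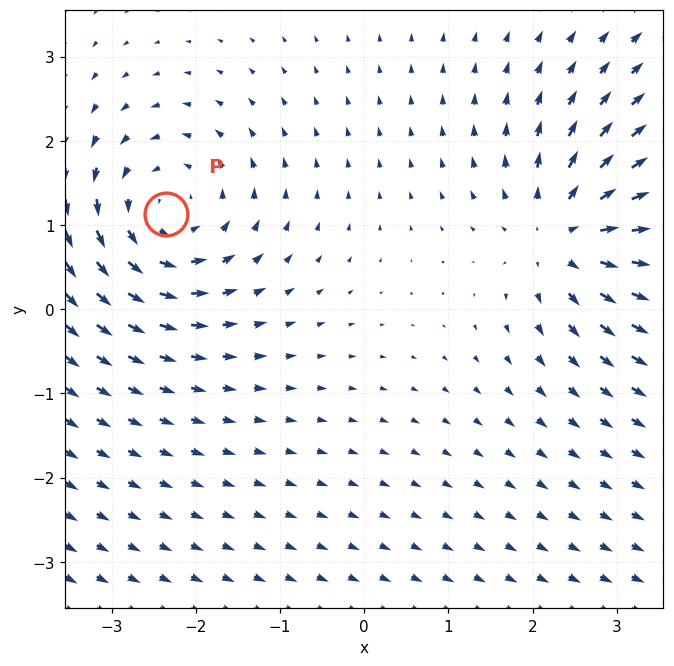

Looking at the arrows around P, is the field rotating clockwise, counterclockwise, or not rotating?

counterclockwise

Near P at (-2.4, 1.1) the arrows circulate counterclockwise. The curl (z-component) there is about +4; positive curl means counterclockwise rotation.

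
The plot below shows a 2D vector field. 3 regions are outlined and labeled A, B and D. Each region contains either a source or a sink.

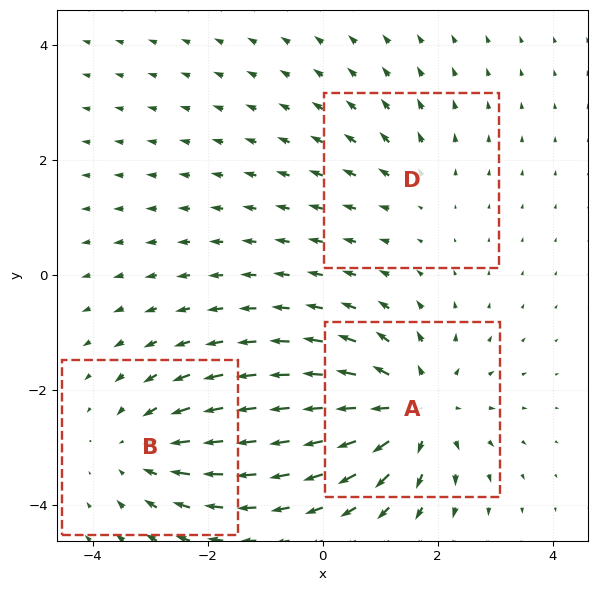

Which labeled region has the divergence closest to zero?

Divergence at each region's feature centre — A: about +5, B: about -3, D: about +2. Region D is closest to zero.

D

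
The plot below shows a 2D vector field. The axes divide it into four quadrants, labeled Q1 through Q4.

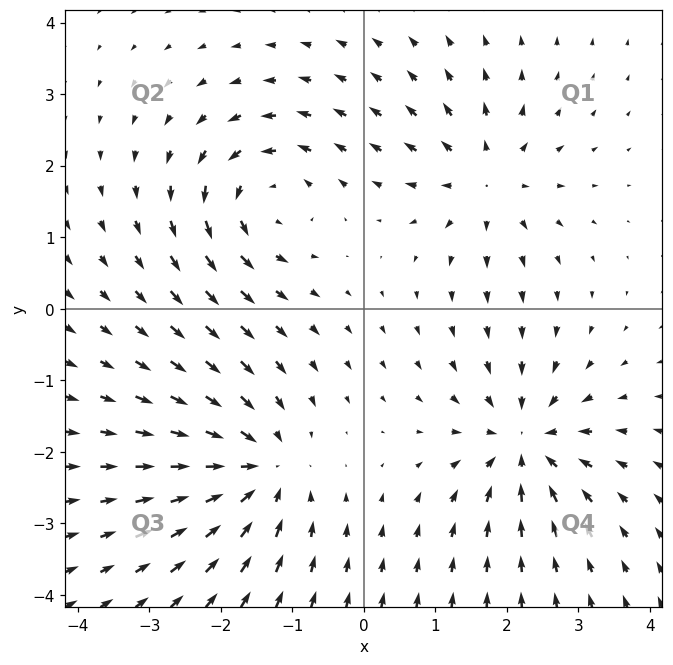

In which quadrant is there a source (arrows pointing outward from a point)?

Q1

The source sits at approximately (1.7, 1.8), which lies in quadrant Q1. The divergence there is about +5, positive as expected for a source.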